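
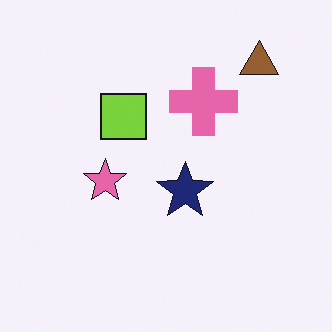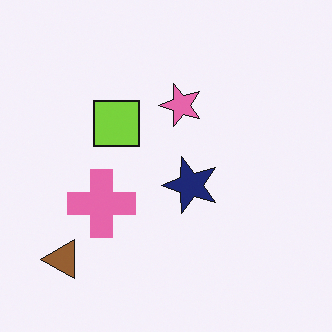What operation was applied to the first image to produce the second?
The second image is the first transposed (reflected across the top-left ↔ bottom-right diagonal).

Shapes have swapped their row and column positions — what was in the top-right is now in the bottom-left — a diagonal reflection.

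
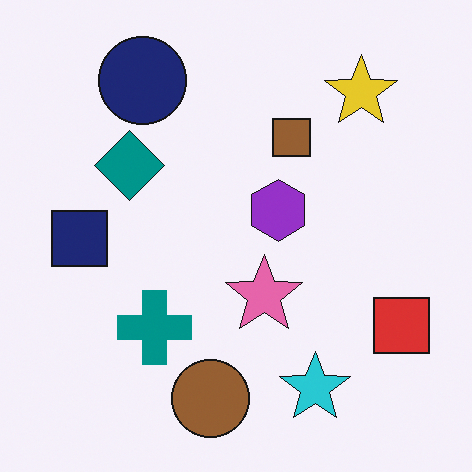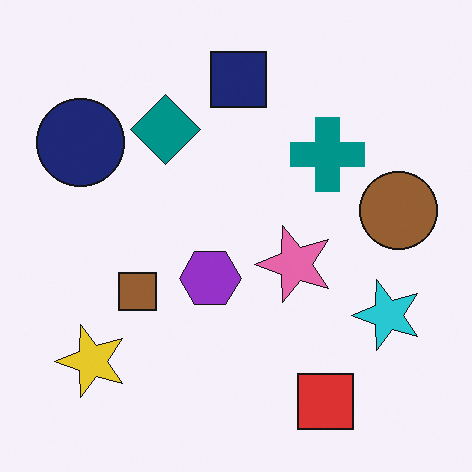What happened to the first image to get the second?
This is the original image transposed (reflected across the top-left ↔ bottom-right diagonal).

Shapes have swapped their row and column positions — what was in the top-right is now in the bottom-left — a diagonal reflection.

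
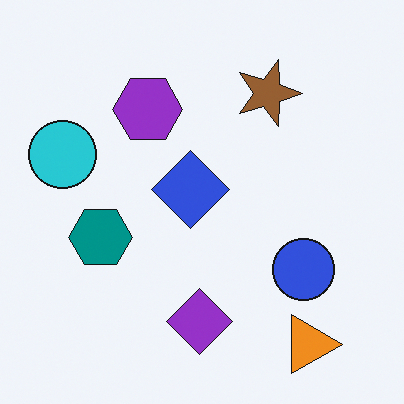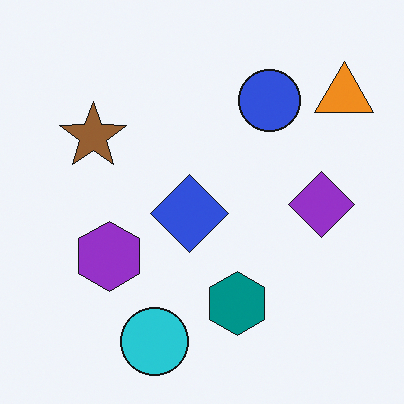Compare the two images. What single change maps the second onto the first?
Rotated 90° clockwise.

The orange triangle sits in the top-right of the second image and the bottom-right of the first — consistent with a whole-image 90° clockwise rotation.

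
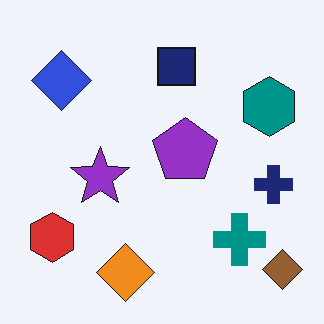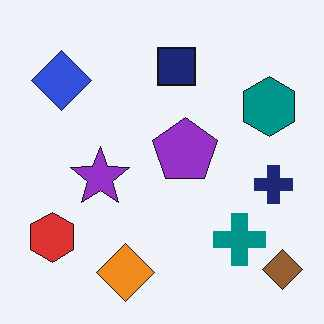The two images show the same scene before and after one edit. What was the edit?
The image was given moderate JPEG compression.

Blocky 8×8 compression artifacts appear around shape edges and the flat background shows ringing — characteristic JPEG degradation.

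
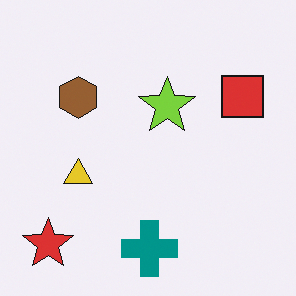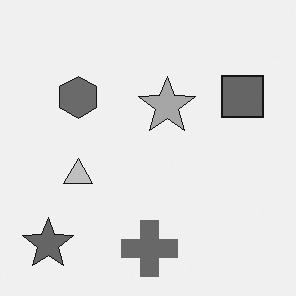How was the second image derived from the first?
The transformation is: converted to grayscale.

All color is removed — every shape is now a shade of grey.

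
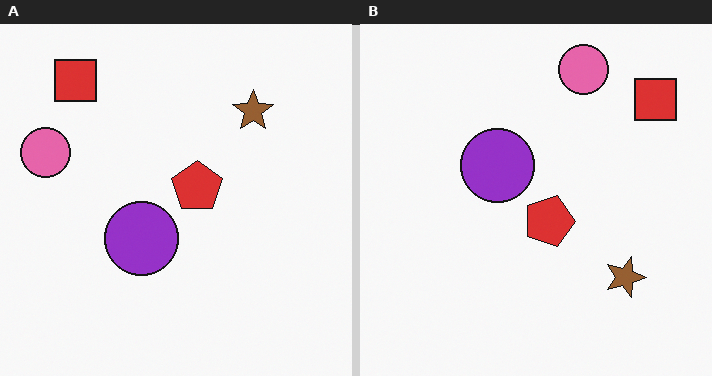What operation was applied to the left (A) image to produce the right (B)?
The image was rotated 90° clockwise.

The red square sits in the top-left of the left (A) image and the top-right of the right (B) — consistent with a whole-image 90° clockwise rotation.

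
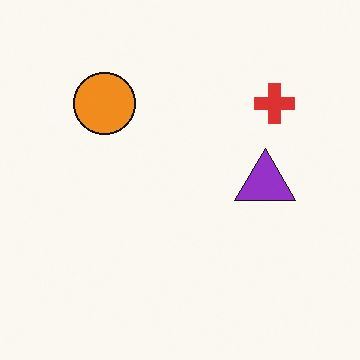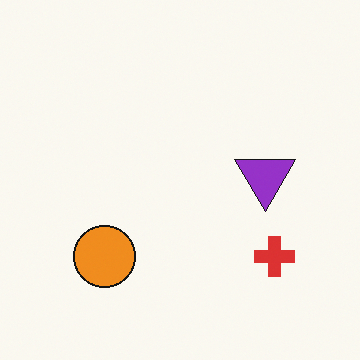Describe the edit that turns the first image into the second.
The second image is the first flipped vertically (top ↔ bottom).

The orange circle is in the top-left of the first image and the bottom-left of the second — shapes on opposite sides of the horizontal midline have swapped in a mirror flip.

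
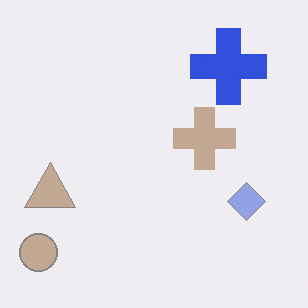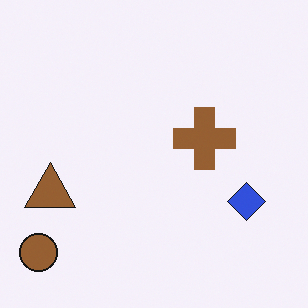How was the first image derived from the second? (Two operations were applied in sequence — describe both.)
Washed out (contrast reduced), then overlaid with an additional blue cross.

Tones are pushed toward mid-grey across the whole image — a global contrast change. A blue cross appears in the first image that is absent from the second.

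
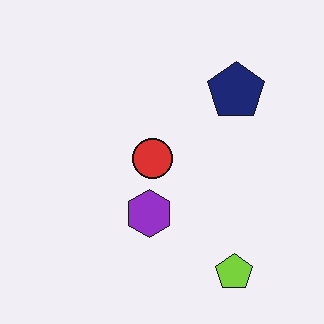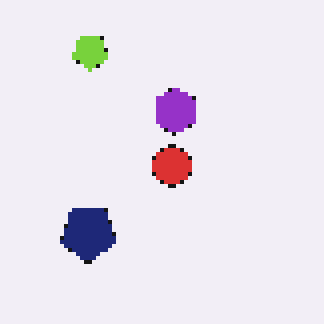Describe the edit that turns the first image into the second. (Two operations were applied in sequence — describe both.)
The transformation is: lightly pixelated (a mild mosaic effect), then rotated 180°.

Shapes are reduced to large square blocks; fine edges and outlines are lost — a downscale-then-upscale (mosaic) effect. The lime pentagon sits in the bottom-right of the first image and the top-left of the second — consistent with a whole-image 180° rotation.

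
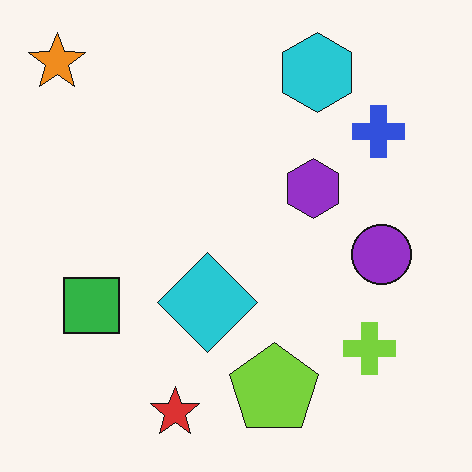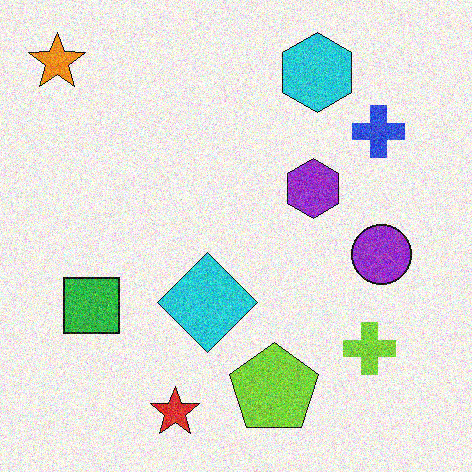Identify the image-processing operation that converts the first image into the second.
Degraded with visible gaussian noise.

Random speckle covers the whole image, including the flat background.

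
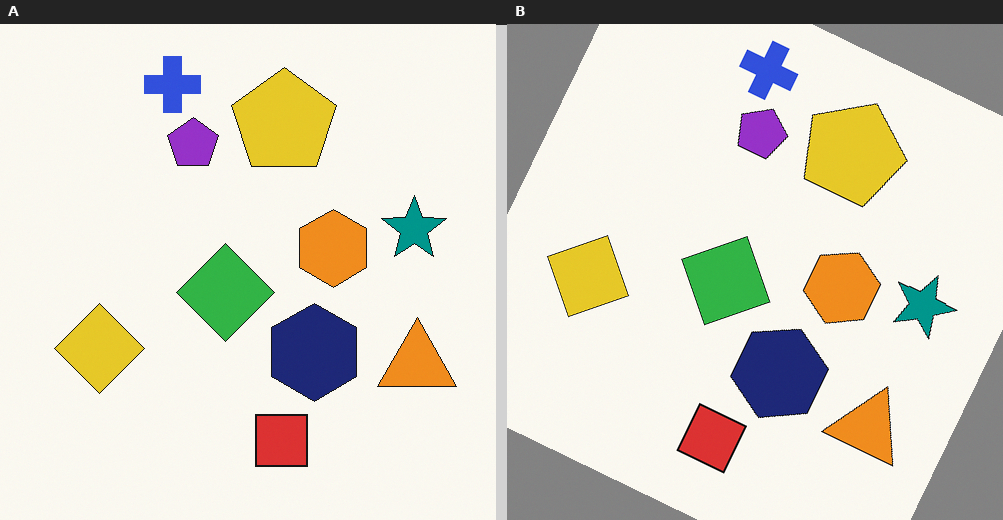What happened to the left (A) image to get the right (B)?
It was rotated clockwise by a clearly visible amount.

Every shape is tilted by the same angle and the image corners show triangular fill wedges — a whole-image rotation by a non-right angle.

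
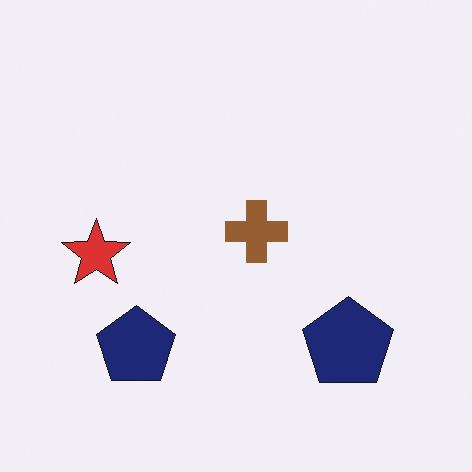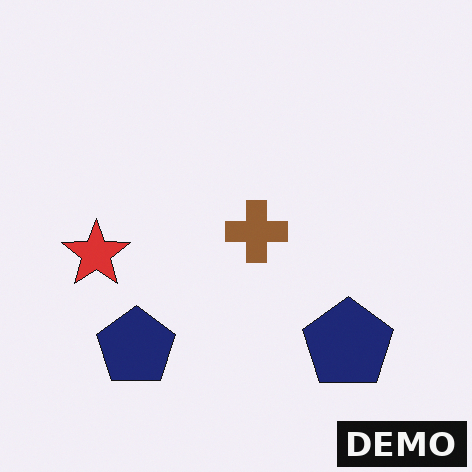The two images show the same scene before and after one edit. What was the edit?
Watermarked with the text "DEMO" in the lower-right corner.

A dark label reading "DEMO" appears in the lower-right corner.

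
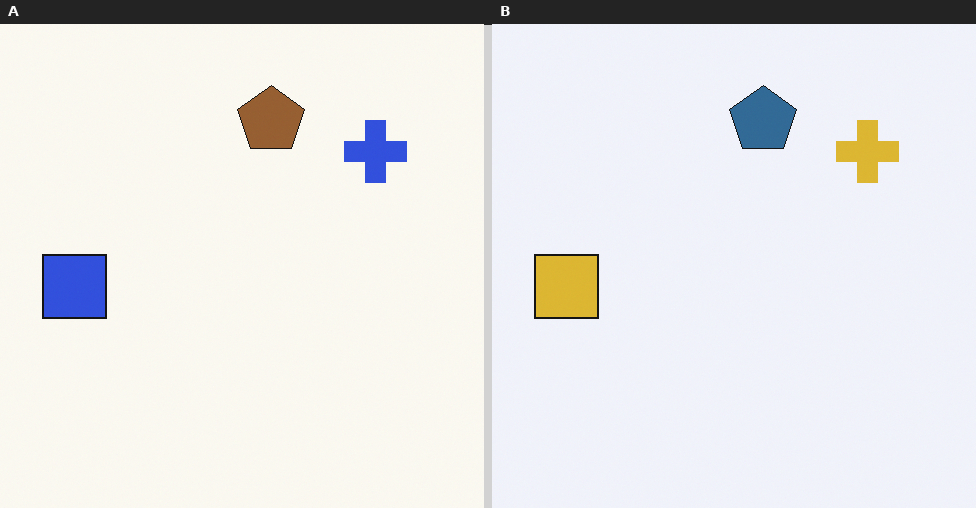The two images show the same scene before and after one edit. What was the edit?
The right (B) image is the left (A) hue-shifted by a large amount.

Every shape's color has rotated by the same amount around the hue wheel — a uniform hue shift.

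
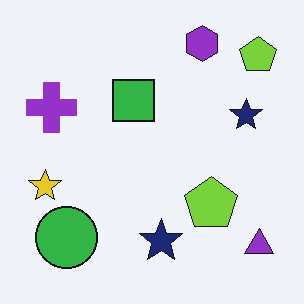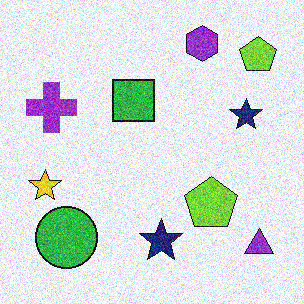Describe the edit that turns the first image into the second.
The transformation is: degraded with strong gaussian noise.

Random speckle covers the whole image, including the flat background.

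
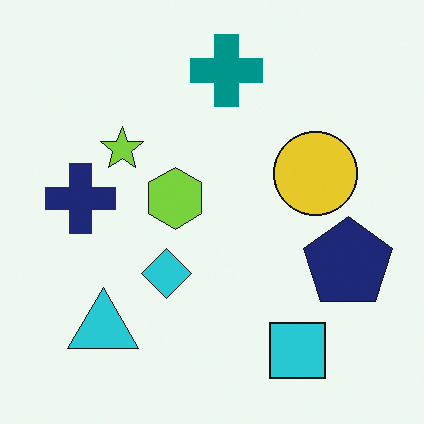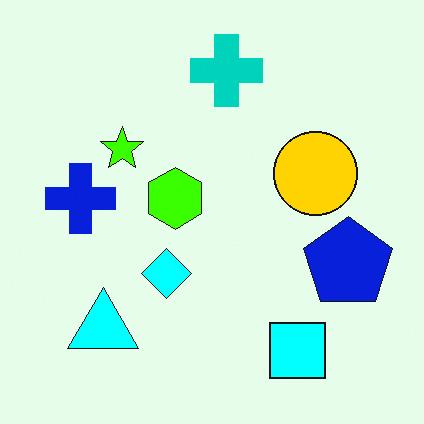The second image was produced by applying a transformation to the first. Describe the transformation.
The second image is the first heavily oversaturated.

All colors are more vivid — a global saturation change.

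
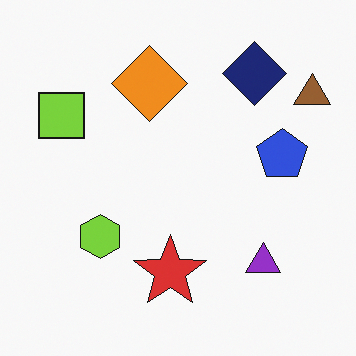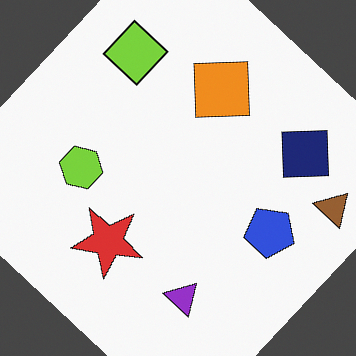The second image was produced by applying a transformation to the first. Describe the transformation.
Rotated clockwise by a large amount — several tens of degrees.

Every shape is tilted by the same angle and the image corners show triangular fill wedges — a whole-image rotation by a non-right angle.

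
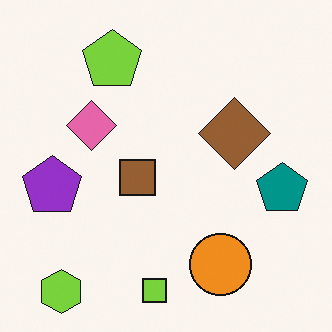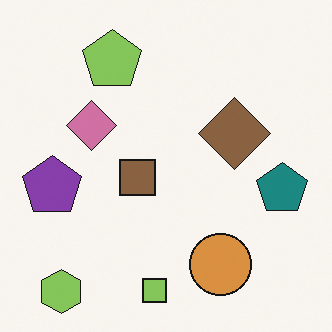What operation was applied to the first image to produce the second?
This is the original image slightly desaturated.

All colors are more muted and greyish — a global saturation change.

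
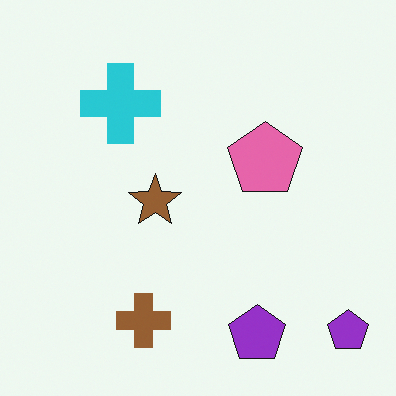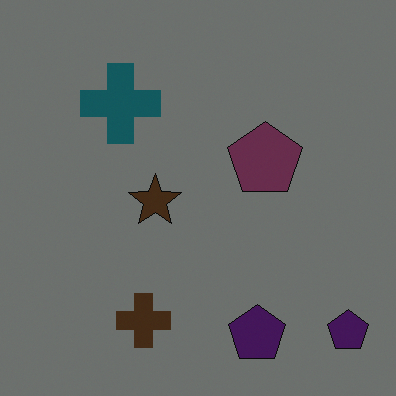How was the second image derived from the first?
The second image is the first substantially darkened.

Every pixel — background and shapes alike — is uniformly darkened.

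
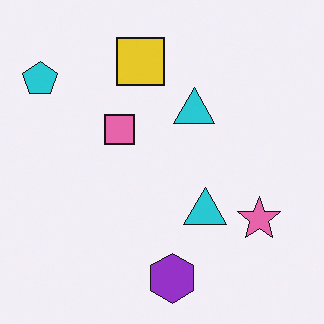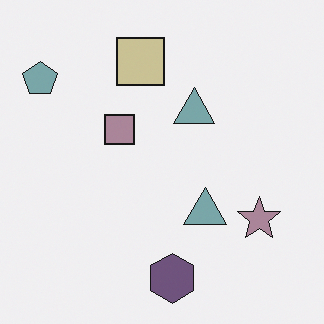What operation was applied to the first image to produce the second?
The transformation is: made much more muted (saturation change).

All colors are more muted and greyish — a global saturation change.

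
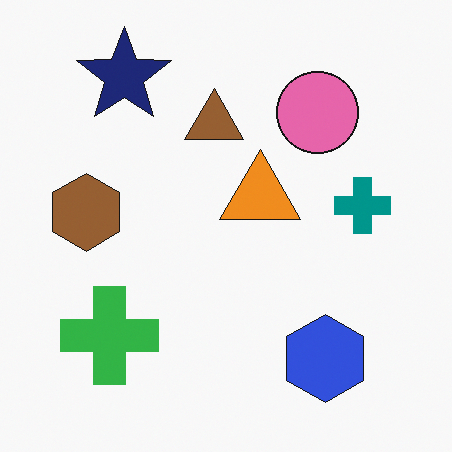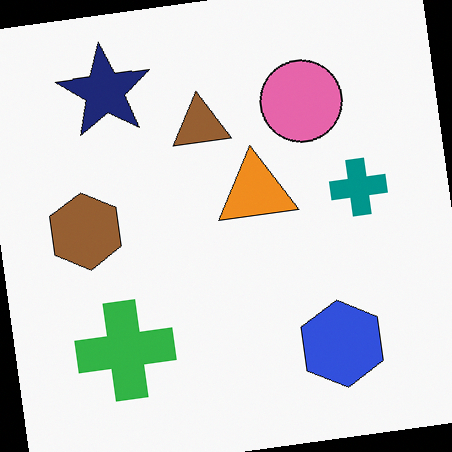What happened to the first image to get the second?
Rotated counter-clockwise by a few degrees.

Every shape is tilted by the same angle and the image corners show triangular fill wedges — a whole-image rotation by a non-right angle.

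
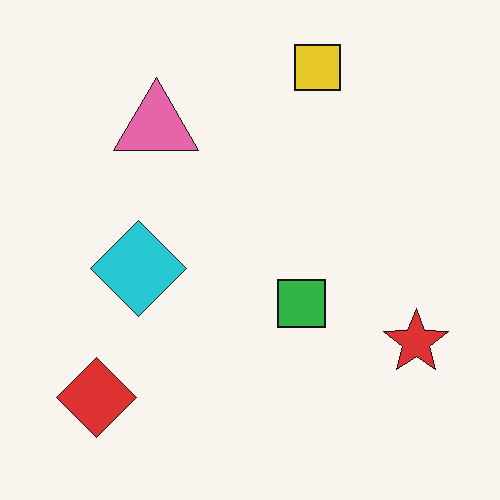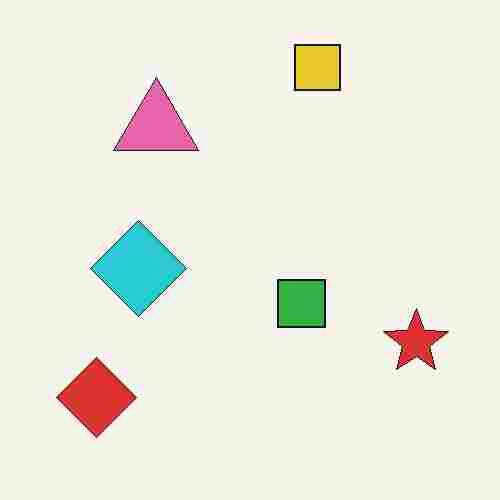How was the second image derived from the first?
The transformation is: degraded with heavy JPEG compression.

Blocky 8×8 compression artifacts appear around shape edges and the flat background shows ringing — characteristic JPEG degradation.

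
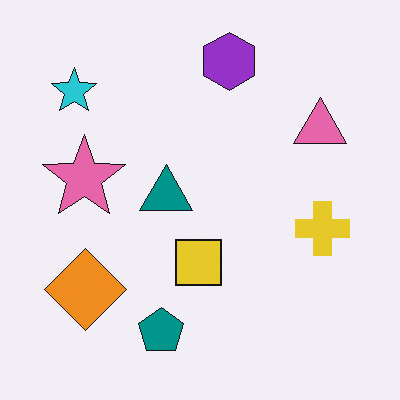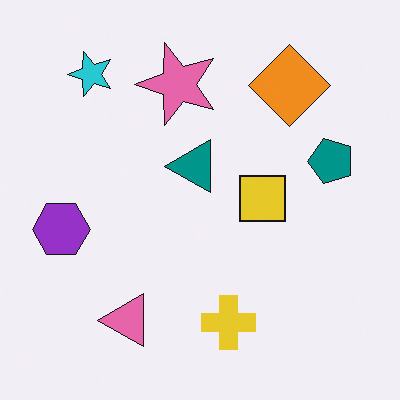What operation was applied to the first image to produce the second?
The transformation is: transposed (reflected across the top-left ↔ bottom-right diagonal).

Shapes have swapped their row and column positions — what was in the top-right is now in the bottom-left — a diagonal reflection.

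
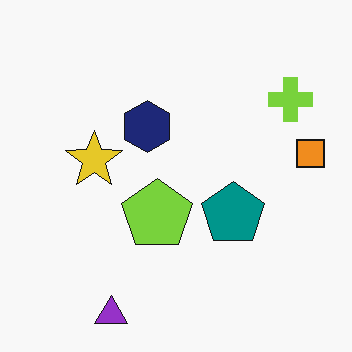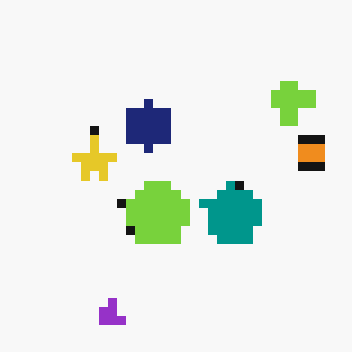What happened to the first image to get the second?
Heavily pixelated into large blocks.

Shapes are reduced to large square blocks; fine edges and outlines are lost — a downscale-then-upscale (mosaic) effect.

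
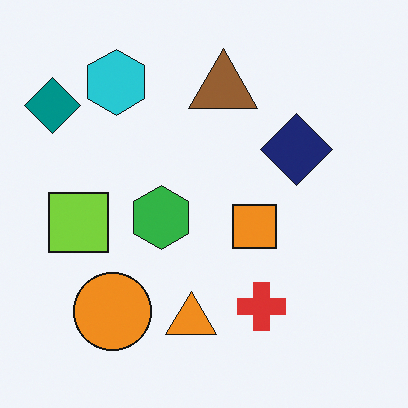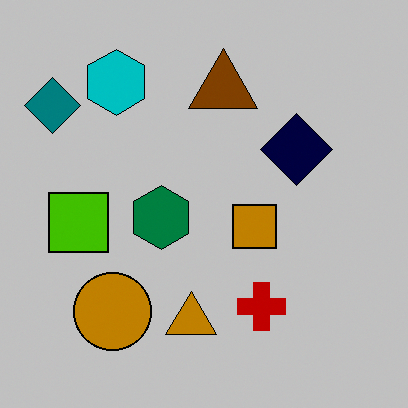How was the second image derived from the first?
The image was aggressively posterized.

Each flat color has snapped to a coarser quantized level — most visibly, the near-white background has dropped to a flat grey.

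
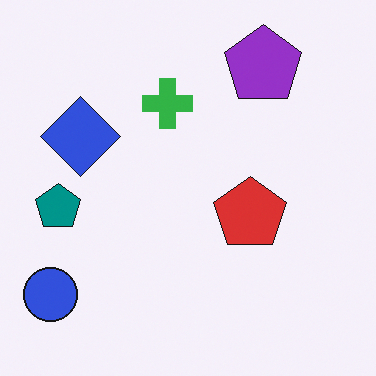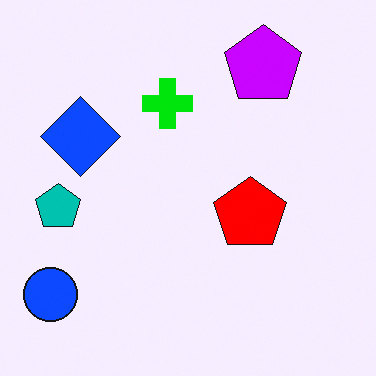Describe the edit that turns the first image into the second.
The image was heavily oversaturated.

All colors are more vivid — a global saturation change.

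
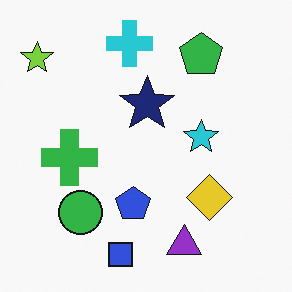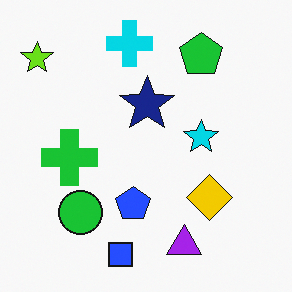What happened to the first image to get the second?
The image was slightly oversaturated.

All colors are more vivid — a global saturation change.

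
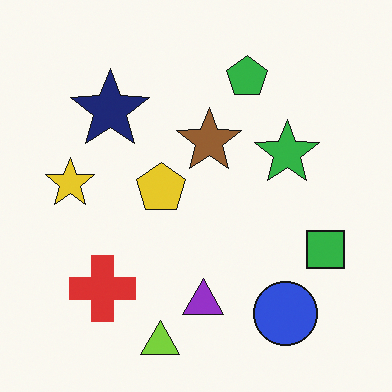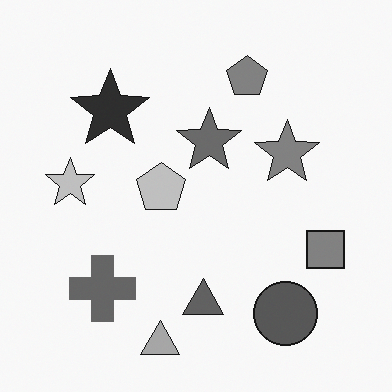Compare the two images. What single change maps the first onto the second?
The image was converted to grayscale.

All color is removed — every shape is now a shade of grey.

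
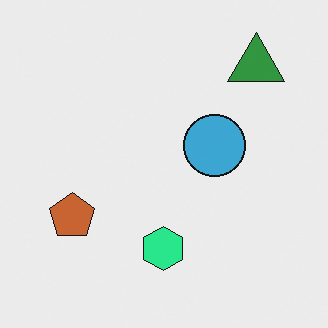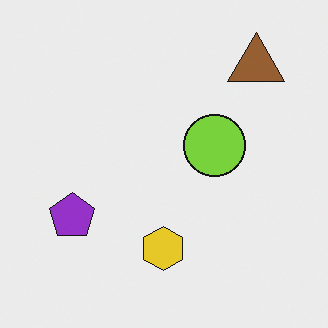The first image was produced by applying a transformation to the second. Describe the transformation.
The first image is the second hue-shifted by a moderate amount.

Every shape's color has rotated by the same amount around the hue wheel — a uniform hue shift.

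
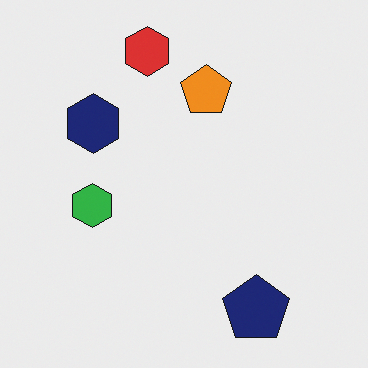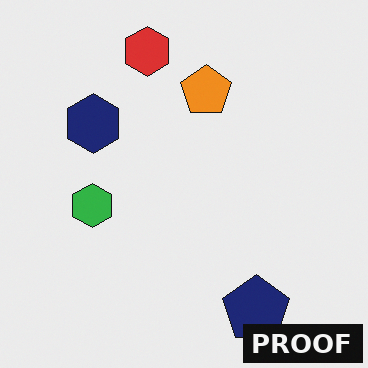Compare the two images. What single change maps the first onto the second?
The transformation is: watermarked with the text "PROOF" in the lower-right corner.

A dark label reading "PROOF" appears in the lower-right corner.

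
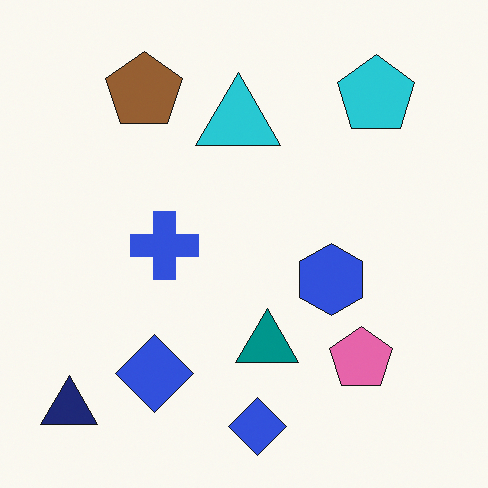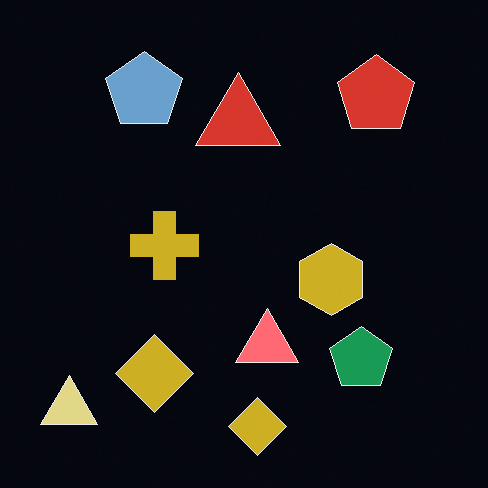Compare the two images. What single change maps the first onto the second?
Color-inverted (negative).

The light background has become dark and every shape's color is its complement — a photographic negative.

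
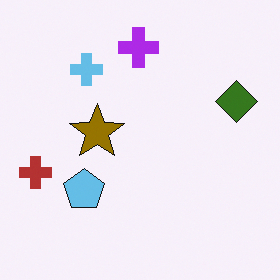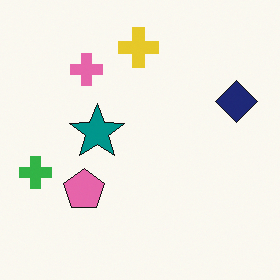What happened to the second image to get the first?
The first image is the second hue-shifted by a large amount.

Every shape's color has rotated by the same amount around the hue wheel — a uniform hue shift.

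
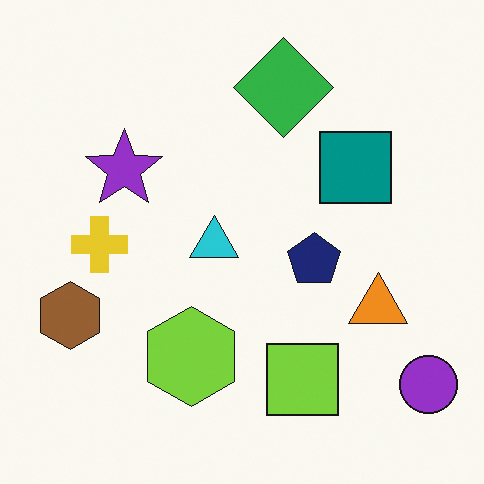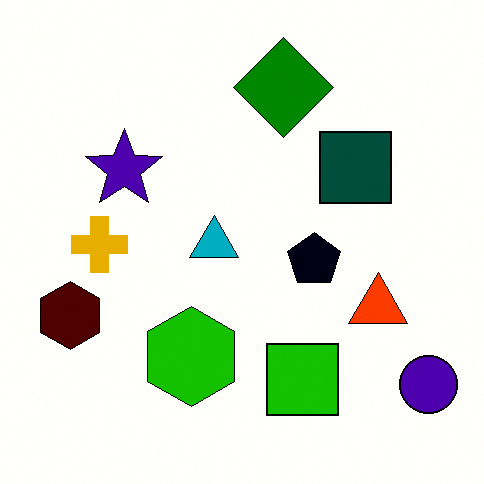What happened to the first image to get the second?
The second image is the first boosted in contrast.

Tones are pushed away from mid-grey across the whole image — a global contrast change.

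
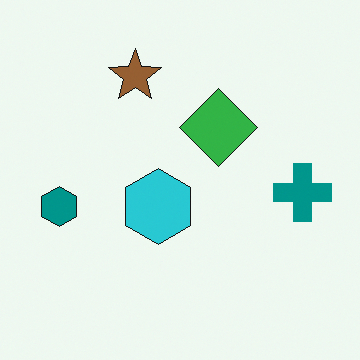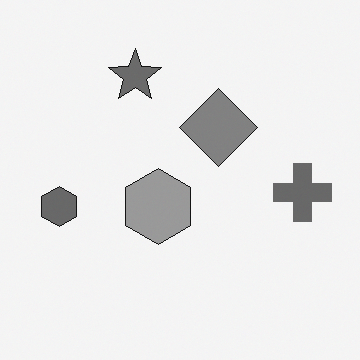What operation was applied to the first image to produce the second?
It was converted to grayscale.

All color is removed — every shape is now a shade of grey.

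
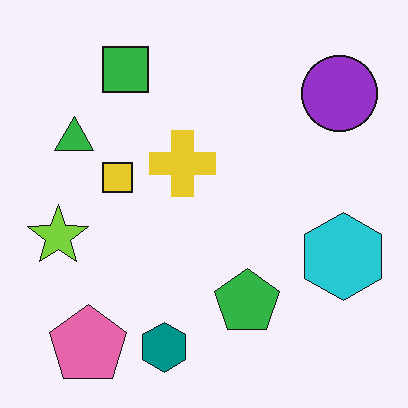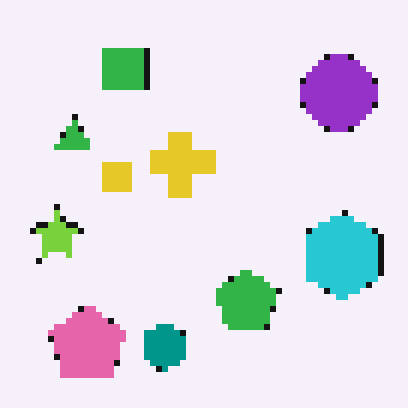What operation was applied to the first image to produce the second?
The transformation is: pixelated into visible square blocks.

Shapes are reduced to large square blocks; fine edges and outlines are lost — a downscale-then-upscale (mosaic) effect.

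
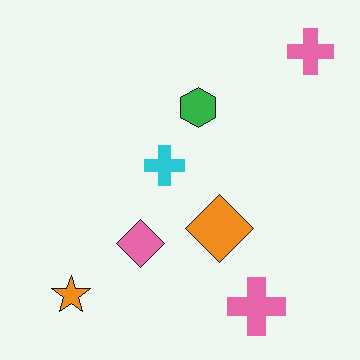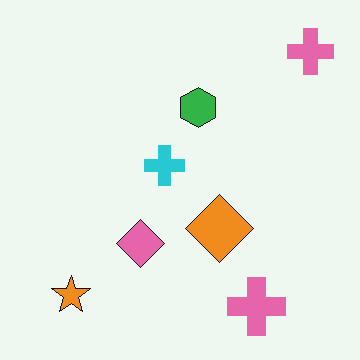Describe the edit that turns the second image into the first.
This is the original image given moderate JPEG compression.

Blocky 8×8 compression artifacts appear around shape edges and the flat background shows ringing — characteristic JPEG degradation.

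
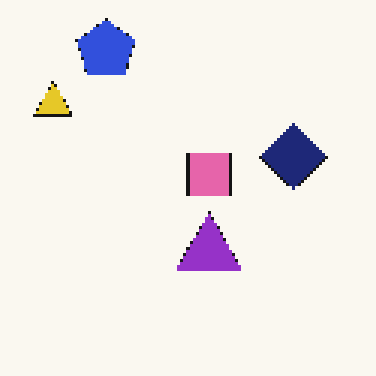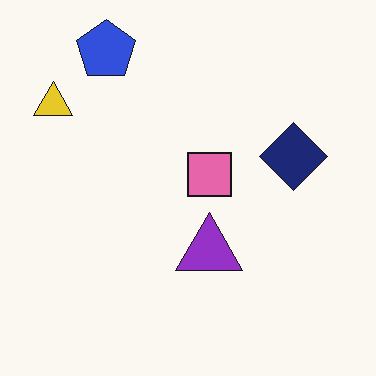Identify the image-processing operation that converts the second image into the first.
The transformation is: lightly pixelated (a mild mosaic effect).

Shapes are reduced to large square blocks; fine edges and outlines are lost — a downscale-then-upscale (mosaic) effect.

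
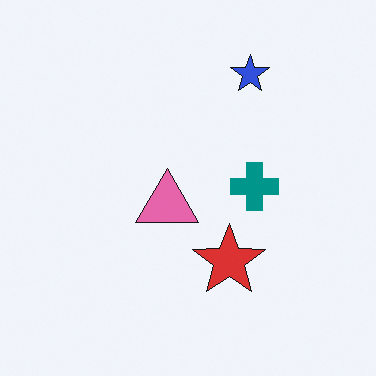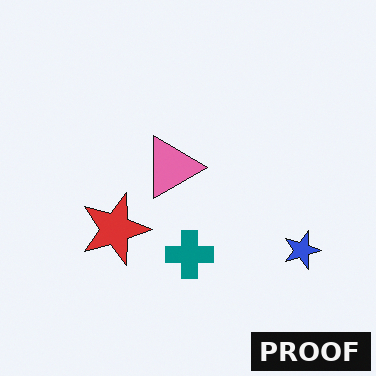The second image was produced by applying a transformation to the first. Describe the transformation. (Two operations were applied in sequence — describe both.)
It was rotated 90° clockwise, then watermarked with the text "PROOF" in the lower-right corner.

The blue star sits in the top of the first image and the right of the second — consistent with a whole-image 90° clockwise rotation. A dark label reading "PROOF" appears in the lower-right corner.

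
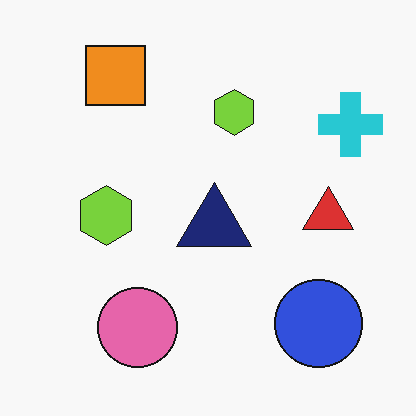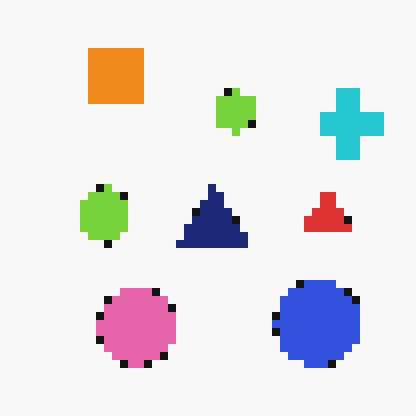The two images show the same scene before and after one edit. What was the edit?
This is the original image pixelated into visible square blocks.

Shapes are reduced to large square blocks; fine edges and outlines are lost — a downscale-then-upscale (mosaic) effect.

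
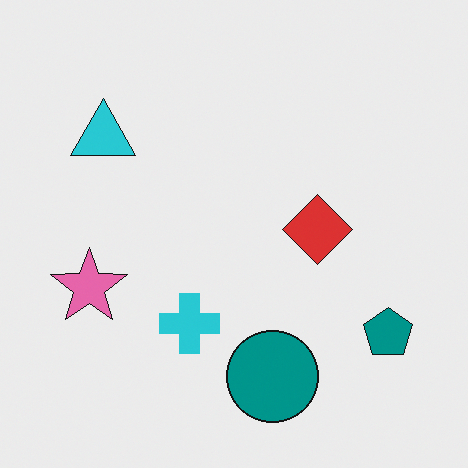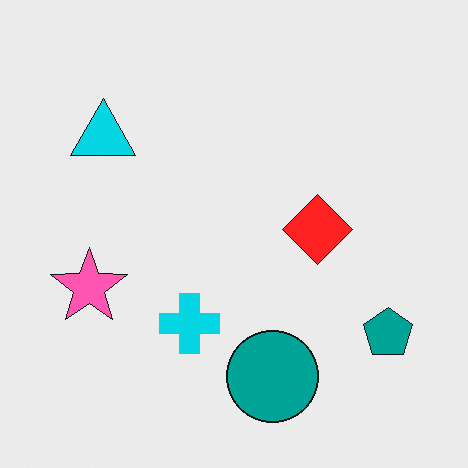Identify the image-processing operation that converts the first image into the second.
Slightly oversaturated.

All colors are more vivid — a global saturation change.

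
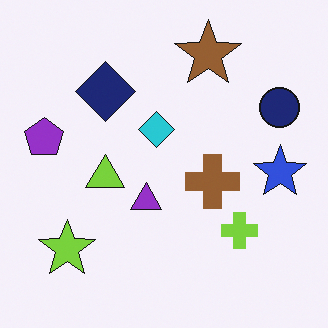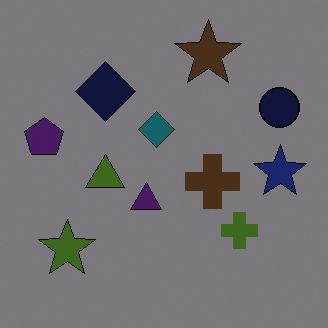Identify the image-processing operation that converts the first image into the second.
This is the original image noticeably darkened.

Every pixel — background and shapes alike — is uniformly darkened.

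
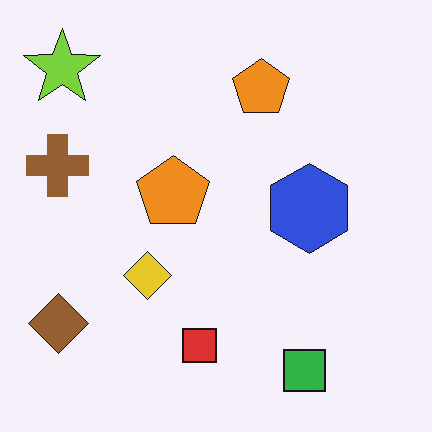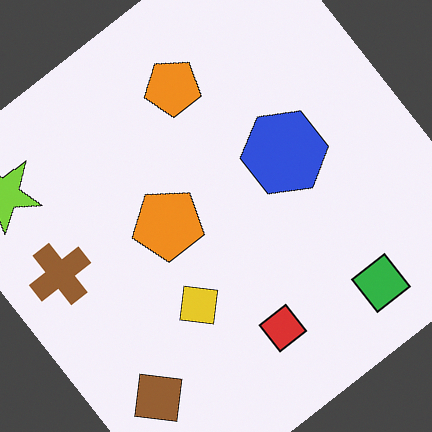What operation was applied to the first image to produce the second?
The image was rotated counter-clockwise by a large amount — several tens of degrees.

Every shape is tilted by the same angle and the image corners show triangular fill wedges — a whole-image rotation by a non-right angle.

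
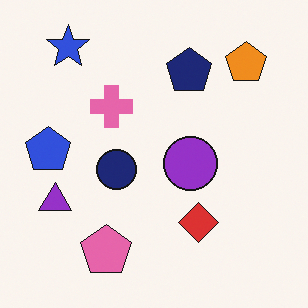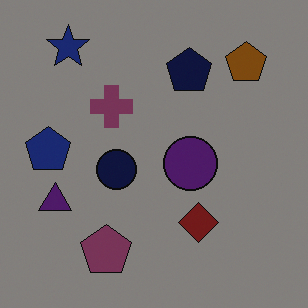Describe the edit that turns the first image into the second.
The transformation is: darkened a lot.

Every pixel — background and shapes alike — is uniformly darkened.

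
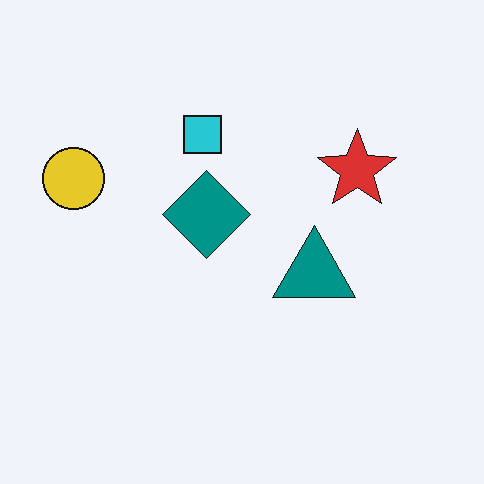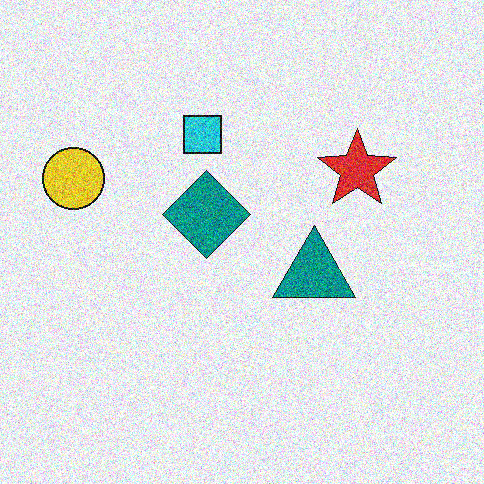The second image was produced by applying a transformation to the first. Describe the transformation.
It was degraded with strong gaussian noise.

Random speckle covers the whole image, including the flat background.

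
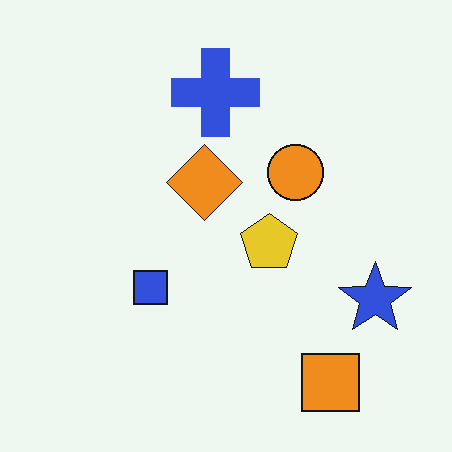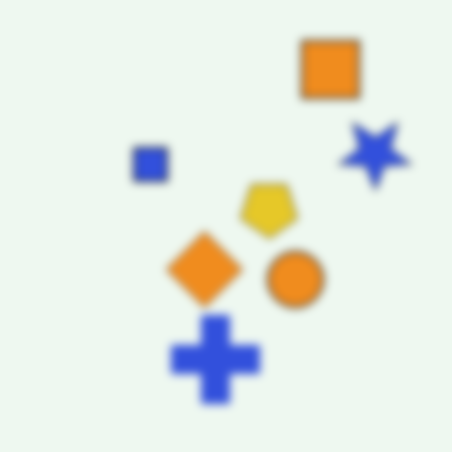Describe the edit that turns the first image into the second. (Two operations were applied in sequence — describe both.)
The image was moderately blurred, then flipped vertically (top ↔ bottom).

Shape edges and outlines are uniformly softened across the whole image. The orange square is in the bottom-right of the first image and the top-right of the second — shapes on opposite sides of the horizontal midline have swapped in a mirror flip.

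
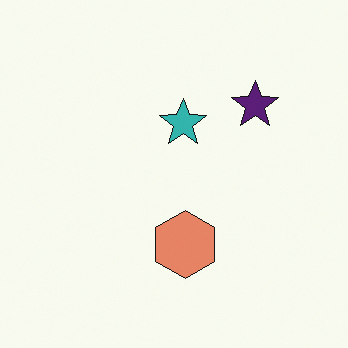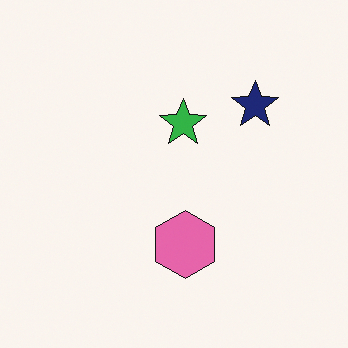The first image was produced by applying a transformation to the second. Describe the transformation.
The first image is the second hue-shifted by a small amount.

Every shape's color has rotated by the same amount around the hue wheel — a uniform hue shift.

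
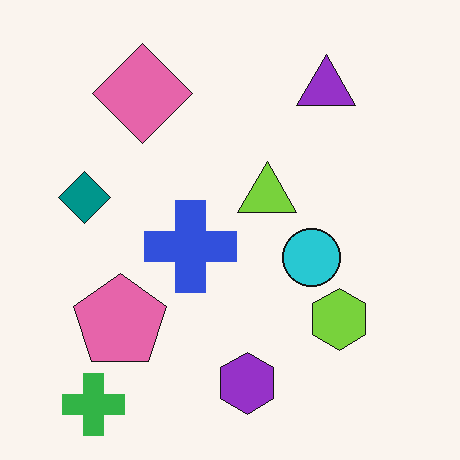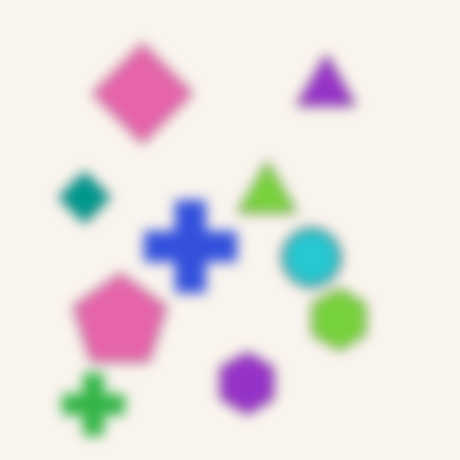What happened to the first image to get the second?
The image was strongly gaussian-blurred.

Shape edges and outlines are uniformly softened across the whole image.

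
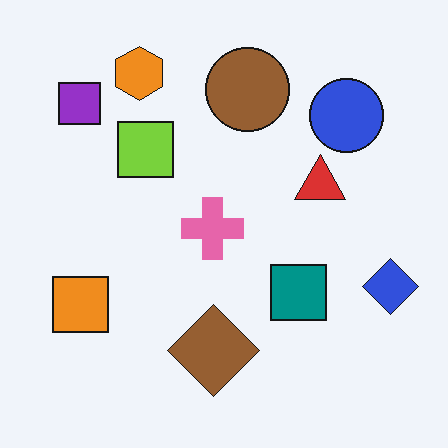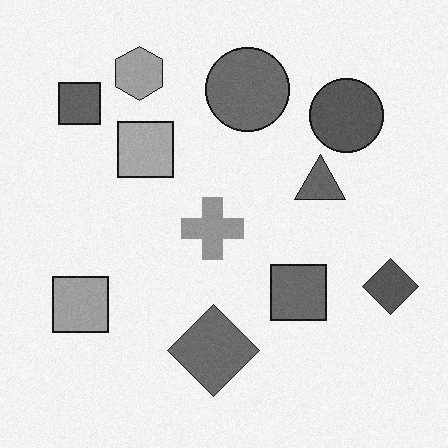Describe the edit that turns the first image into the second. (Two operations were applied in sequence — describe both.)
Degraded with a light layer of grain, then converted to grayscale.

Random speckle covers the whole image, including the flat background. All color is removed — every shape is now a shade of grey.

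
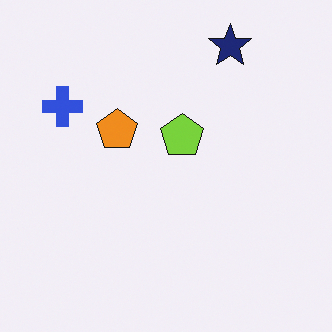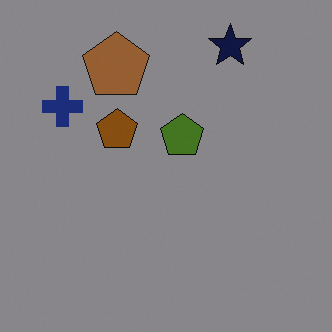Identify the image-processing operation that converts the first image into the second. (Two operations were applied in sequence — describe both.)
It was noticeably darkened, then overlaid with an additional brown pentagon.

Every pixel — background and shapes alike — is uniformly darkened. A brown pentagon appears in the second image that is absent from the first.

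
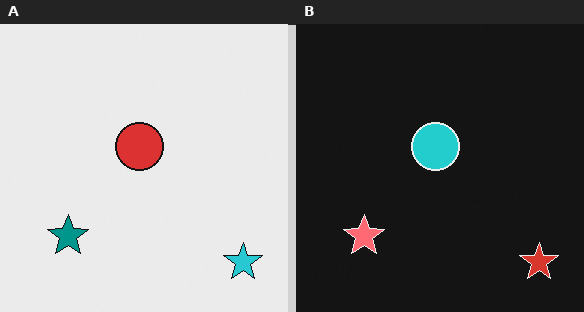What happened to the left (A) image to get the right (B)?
It was color-inverted (negative).

The light background has become dark and every shape's color is its complement — a photographic negative.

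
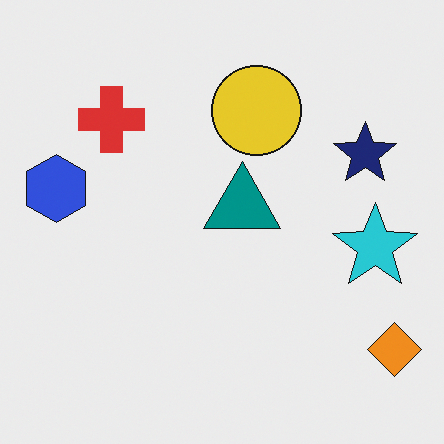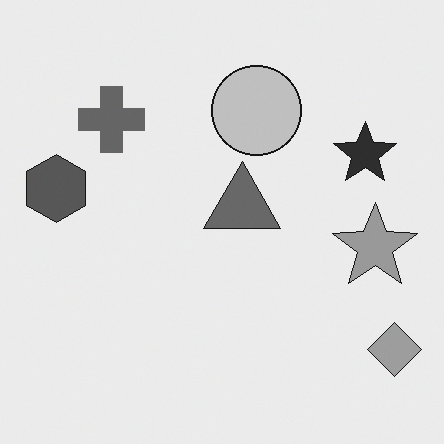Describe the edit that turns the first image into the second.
The second image is the first converted to grayscale.

All color is removed — every shape is now a shade of grey.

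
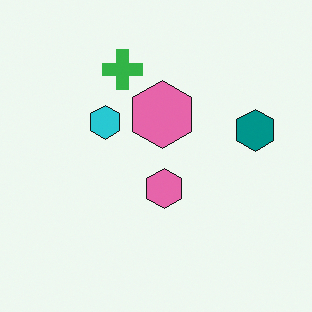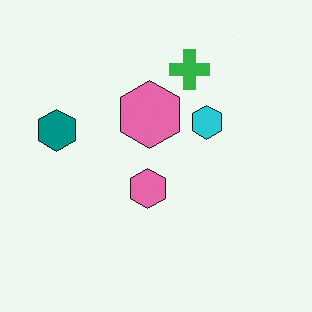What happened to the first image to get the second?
This is the original image flipped horizontally (left ↔ right).

The teal hexagon is in the right of the first image and the left of the second — shapes on opposite sides of the vertical midline have swapped in a mirror flip.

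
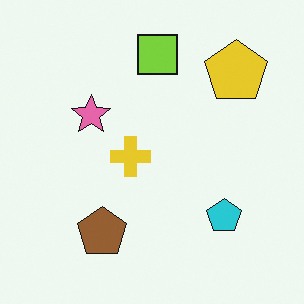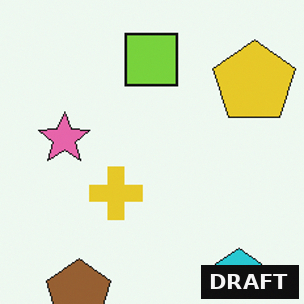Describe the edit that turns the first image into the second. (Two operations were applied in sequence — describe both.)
Cropped slightly and scaled back up, then watermarked with the text "DRAFT" in the lower-right corner.

The visible shapes are larger and the field of view is narrower; shapes near the original edges may be partly or wholly outside the frame — a crop-and-rescale. A dark label reading "DRAFT" appears in the lower-right corner.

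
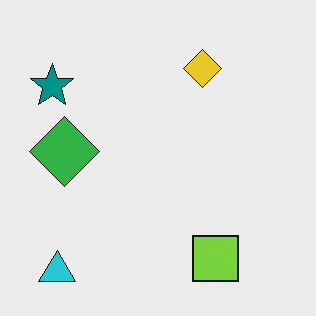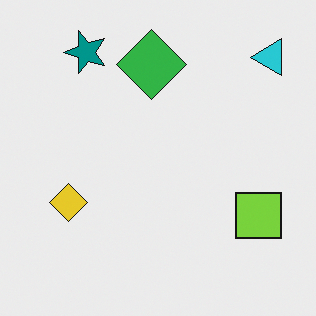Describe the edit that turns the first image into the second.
The image was transposed (reflected across the top-left ↔ bottom-right diagonal).

Shapes have swapped their row and column positions — what was in the top-right is now in the bottom-left — a diagonal reflection.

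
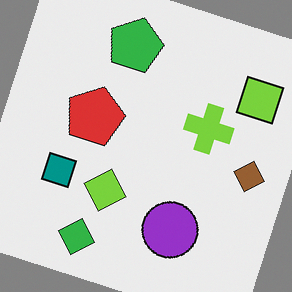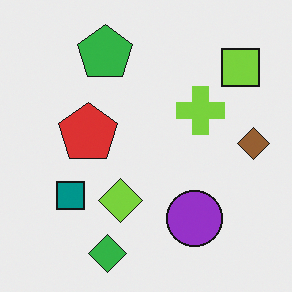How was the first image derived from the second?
It was rotated clockwise by a moderate amount.

Every shape is tilted by the same angle and the image corners show triangular fill wedges — a whole-image rotation by a non-right angle.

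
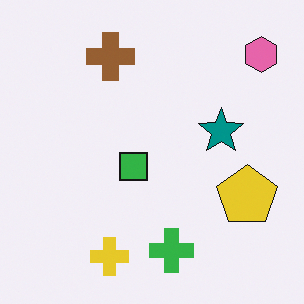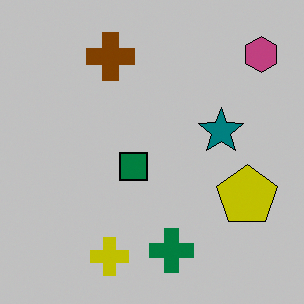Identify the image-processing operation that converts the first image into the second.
The second image is the first heavily posterized to just a handful of flat colors.

Each flat color has snapped to a coarser quantized level — most visibly, the near-white background has dropped to a flat grey.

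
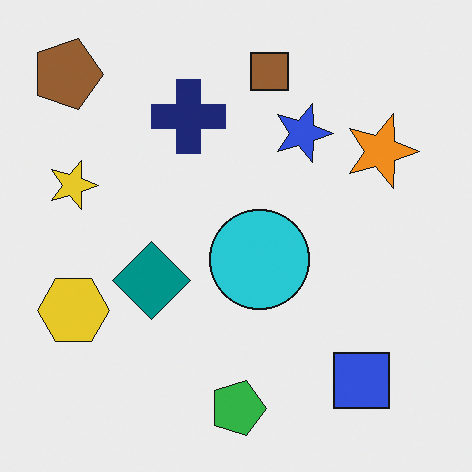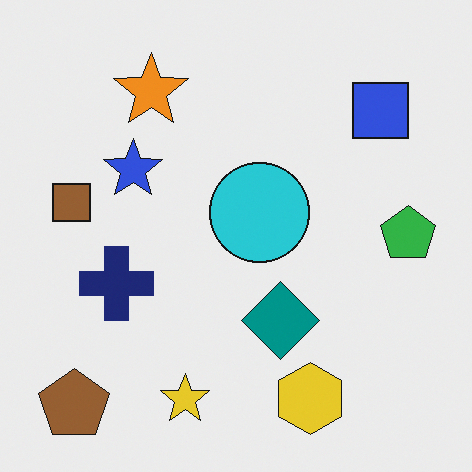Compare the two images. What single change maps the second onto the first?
The first image is the second rotated 90° clockwise.

The brown pentagon sits in the bottom-left of the second image and the top-left of the first — consistent with a whole-image 90° clockwise rotation.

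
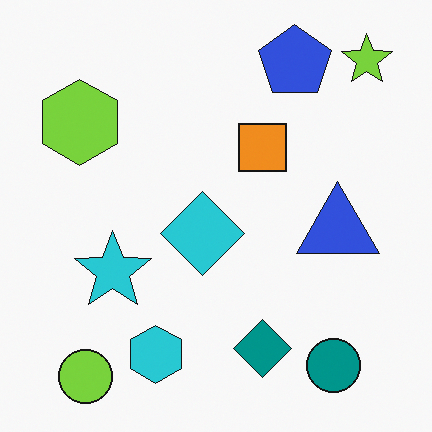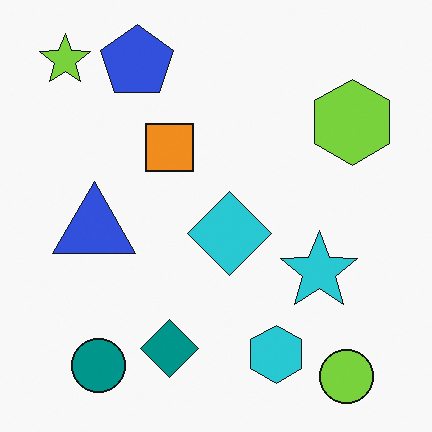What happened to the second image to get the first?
This is the original image flipped horizontally (left ↔ right).

The lime star is in the top-left of the second image and the top-right of the first — shapes on opposite sides of the vertical midline have swapped in a mirror flip.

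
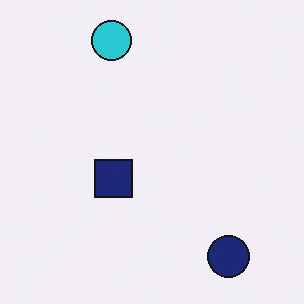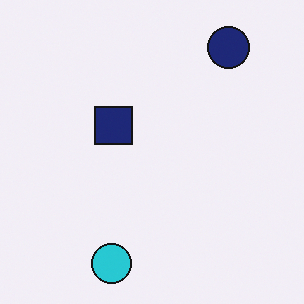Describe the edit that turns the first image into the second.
It was flipped vertically (top ↔ bottom).

The cyan circle is in the top of the first image and the bottom of the second — shapes on opposite sides of the horizontal midline have swapped in a mirror flip.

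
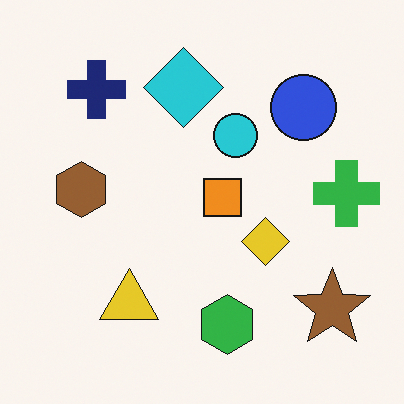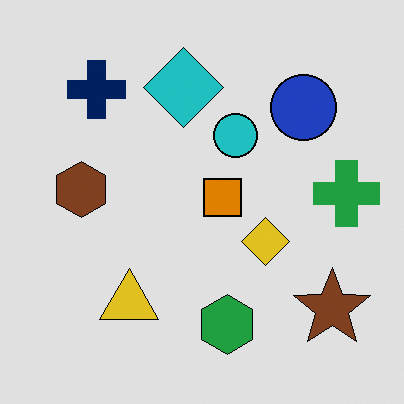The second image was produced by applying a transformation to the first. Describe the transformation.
The second image is the first posterized to a reduced palette.

Each flat color has snapped to a coarser quantized level — most visibly, the near-white background has dropped to a flat grey.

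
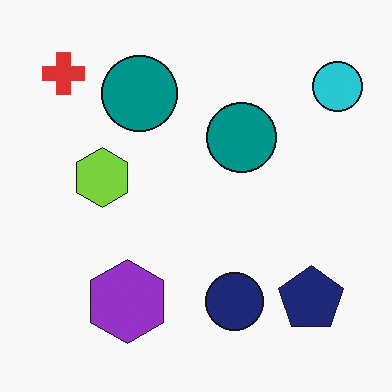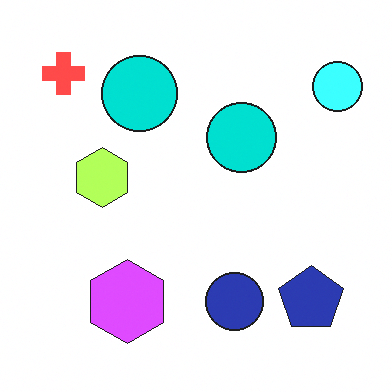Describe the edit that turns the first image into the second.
Noticeably brightened.

Every pixel — background and shapes alike — is uniformly brightened.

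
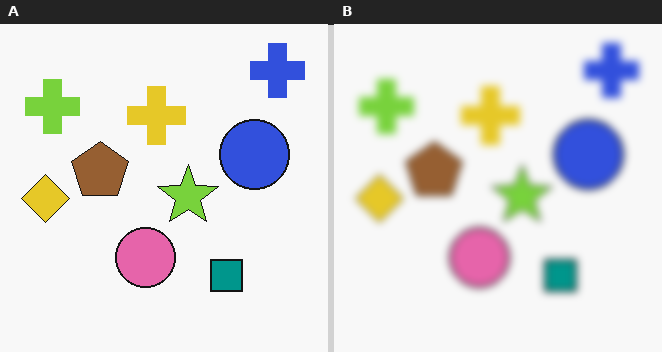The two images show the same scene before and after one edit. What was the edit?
The image was noticeably gaussian-blurred.

Shape edges and outlines are uniformly softened across the whole image.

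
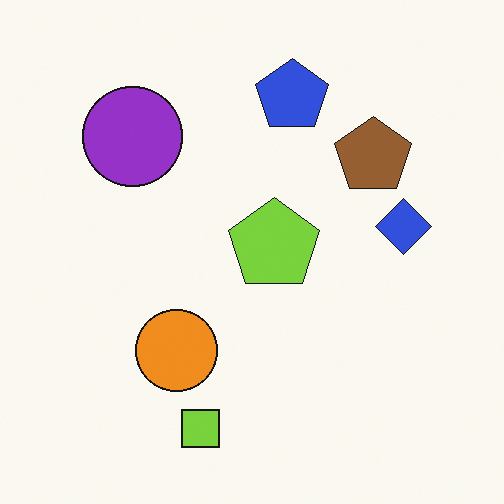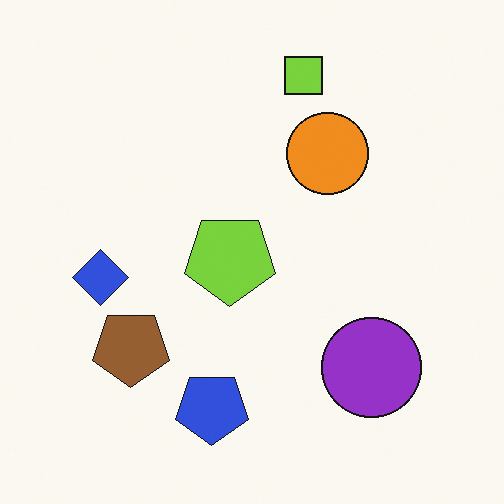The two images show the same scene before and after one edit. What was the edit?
It was rotated 180°.

The lime square sits in the bottom of the first image and the top of the second — consistent with a whole-image 180° rotation.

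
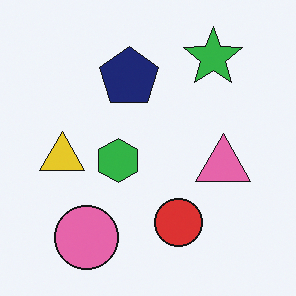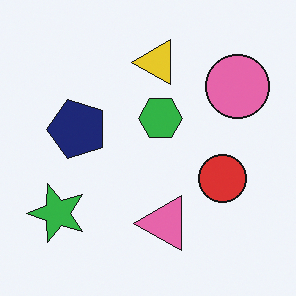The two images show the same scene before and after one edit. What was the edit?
It was transposed (reflected across the top-left ↔ bottom-right diagonal).

Shapes have swapped their row and column positions — what was in the top-right is now in the bottom-left — a diagonal reflection.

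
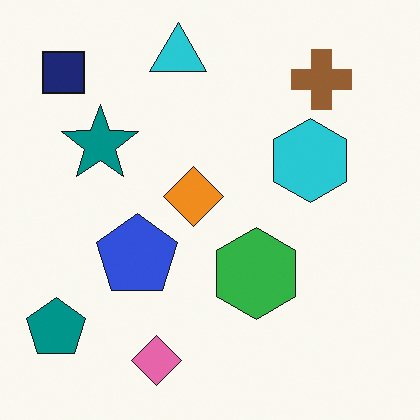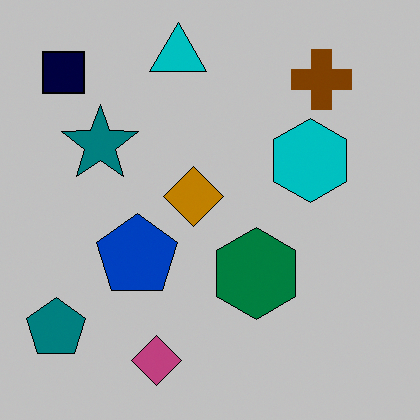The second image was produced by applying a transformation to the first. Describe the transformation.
Aggressively posterized.

Each flat color has snapped to a coarser quantized level — most visibly, the near-white background has dropped to a flat grey.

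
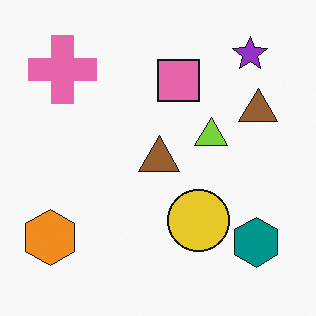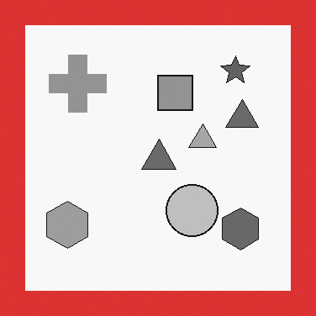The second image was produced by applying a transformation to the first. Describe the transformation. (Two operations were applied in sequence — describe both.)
It was converted to grayscale, then framed with a red border.

All color is removed — every shape is now a shade of grey. A solid red frame runs around the edge of the second image, with the content slightly shrunk inside it.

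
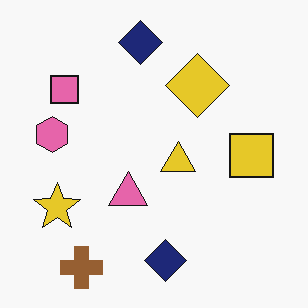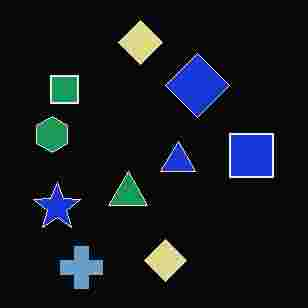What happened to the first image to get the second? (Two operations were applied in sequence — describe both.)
Color-inverted (negative), then degraded with heavy JPEG compression.

The light background has become dark and every shape's color is its complement — a photographic negative. Blocky 8×8 compression artifacts appear around shape edges and the flat background shows ringing — characteristic JPEG degradation.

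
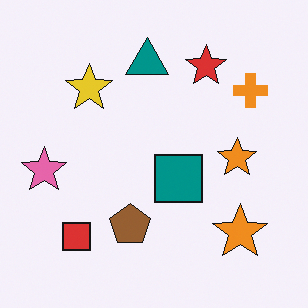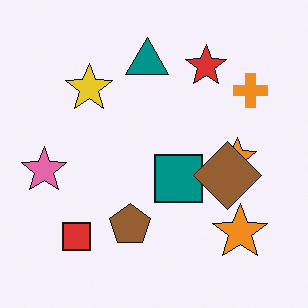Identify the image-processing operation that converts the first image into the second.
The transformation is: overlaid with an additional brown diamond.

A brown diamond appears in the second image that is absent from the first.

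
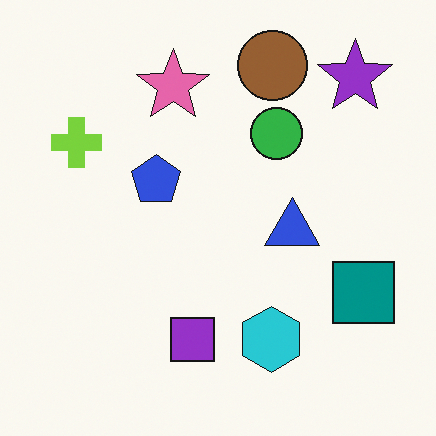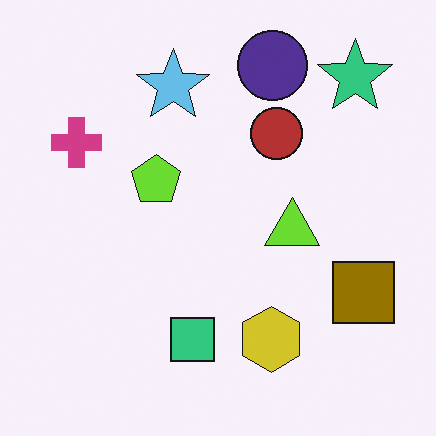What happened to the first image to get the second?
The image was hue-shifted by a large amount.

Every shape's color has rotated by the same amount around the hue wheel — a uniform hue shift.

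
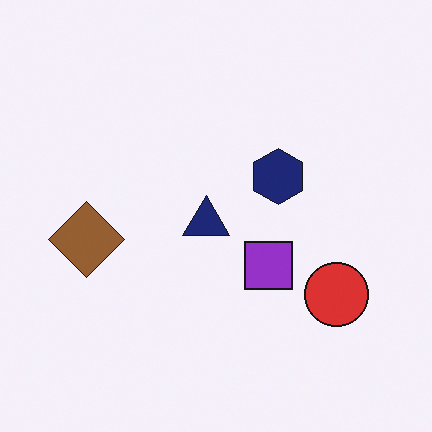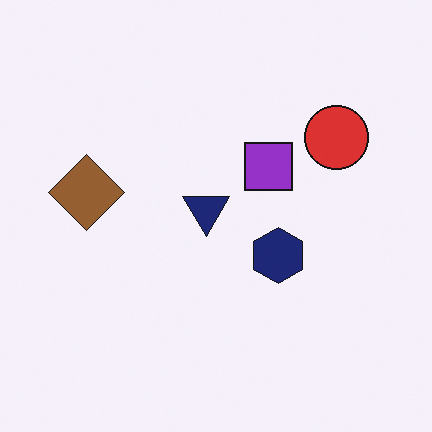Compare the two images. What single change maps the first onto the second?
The second image is the first flipped vertically (top ↔ bottom).

The red circle is in the bottom-right of the first image and the top-right of the second — shapes on opposite sides of the horizontal midline have swapped in a mirror flip.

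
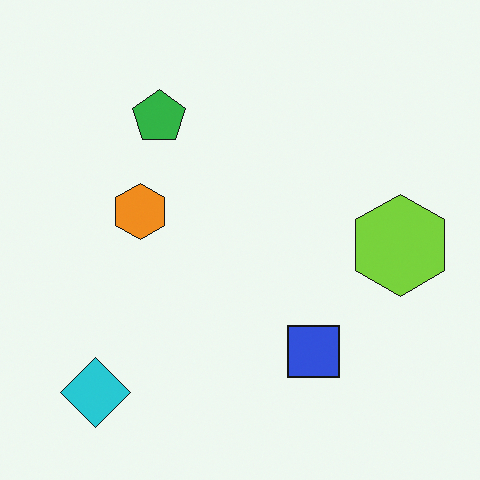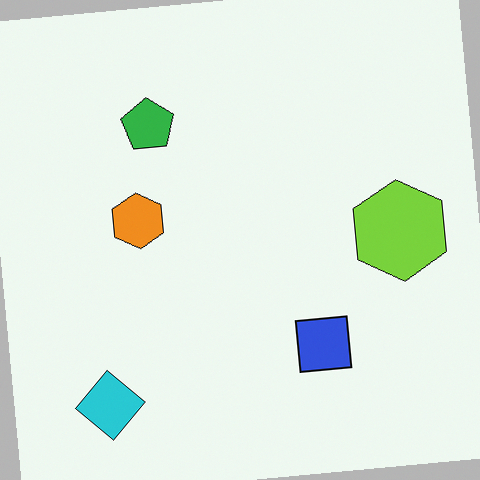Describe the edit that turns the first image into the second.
This is the original image rotated counter-clockwise by a small amount.

Every shape is tilted by the same angle and the image corners show triangular fill wedges — a whole-image rotation by a non-right angle.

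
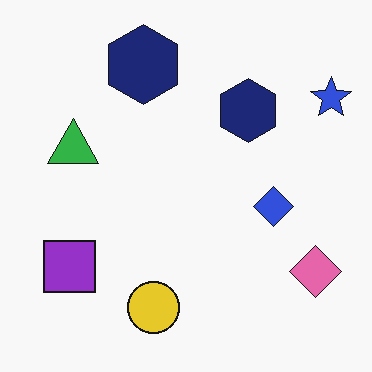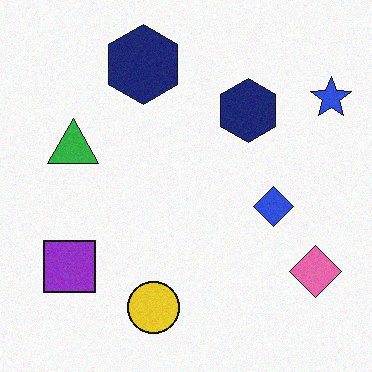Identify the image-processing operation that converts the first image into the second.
This is the original image degraded with light additive noise.

Random speckle covers the whole image, including the flat background.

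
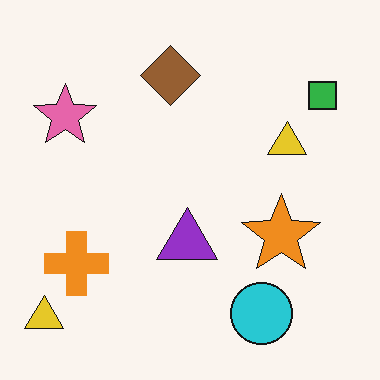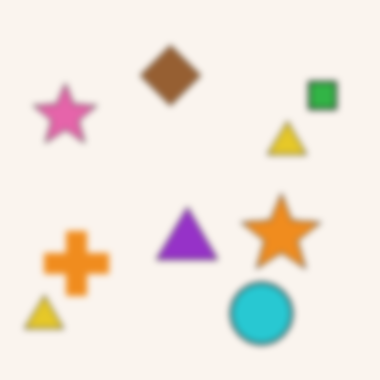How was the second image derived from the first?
The transformation is: moderately blurred.

Shape edges and outlines are uniformly softened across the whole image.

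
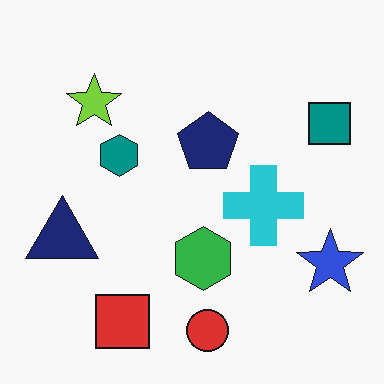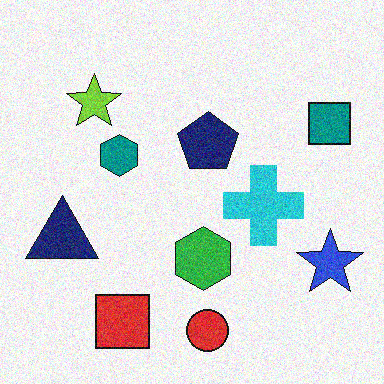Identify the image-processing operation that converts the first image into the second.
The image was degraded with visible gaussian noise.

Random speckle covers the whole image, including the flat background.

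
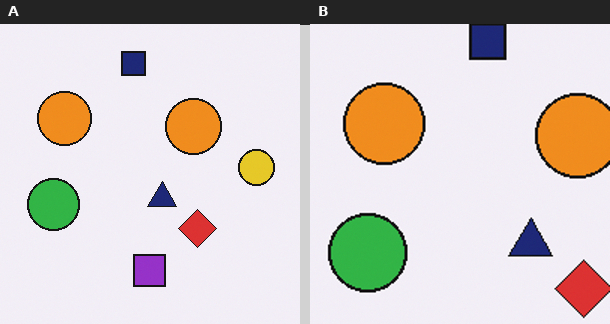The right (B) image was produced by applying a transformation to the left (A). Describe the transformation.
This is the original image cropped to a modestly smaller region and rescaled.

The visible shapes are larger and the field of view is narrower; shapes near the original edges may be partly or wholly outside the frame — a crop-and-rescale.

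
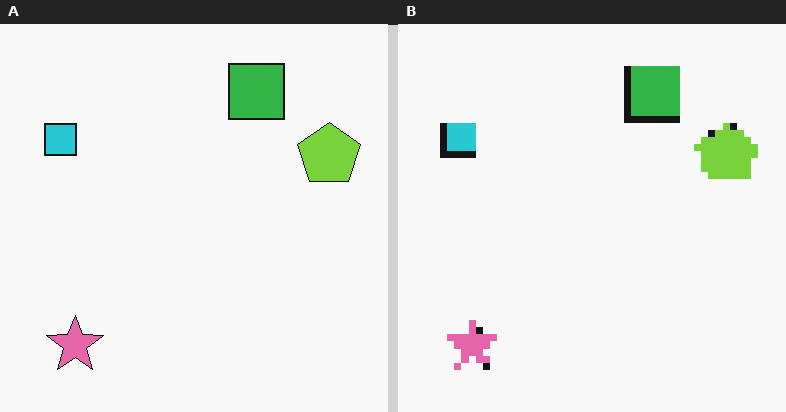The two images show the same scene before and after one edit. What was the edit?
The transformation is: moderately pixelated.

Shapes are reduced to large square blocks; fine edges and outlines are lost — a downscale-then-upscale (mosaic) effect.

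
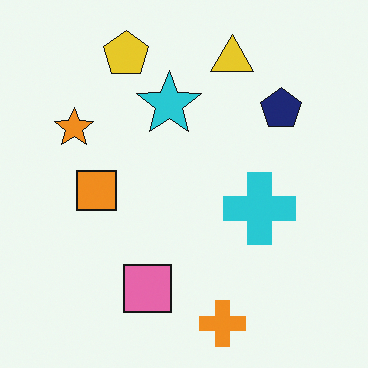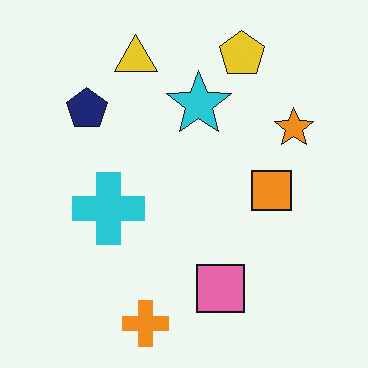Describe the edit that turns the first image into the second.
The transformation is: flipped horizontally (left ↔ right).

The orange star is in the left of the first image and the right of the second — shapes on opposite sides of the vertical midline have swapped in a mirror flip.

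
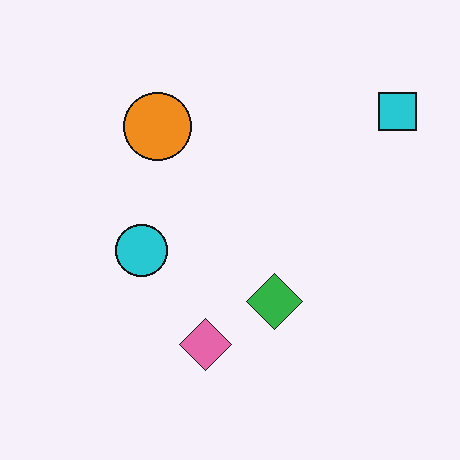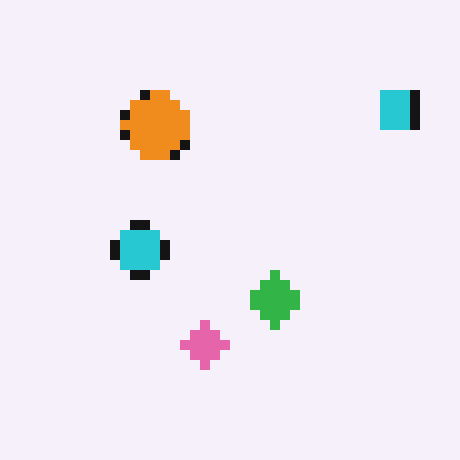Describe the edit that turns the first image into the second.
It was coarsely pixelated.

Shapes are reduced to large square blocks; fine edges and outlines are lost — a downscale-then-upscale (mosaic) effect.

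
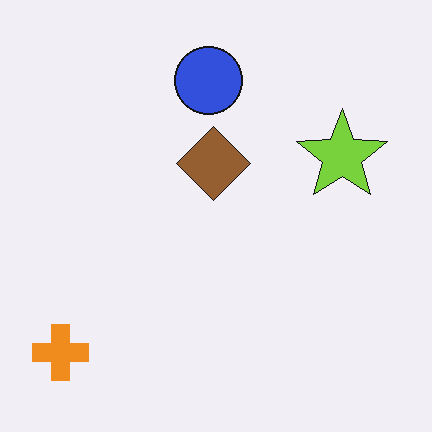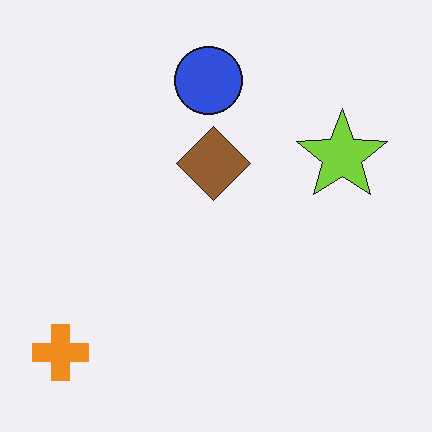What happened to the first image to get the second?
The second image is the first given moderate JPEG compression.

Blocky 8×8 compression artifacts appear around shape edges and the flat background shows ringing — characteristic JPEG degradation.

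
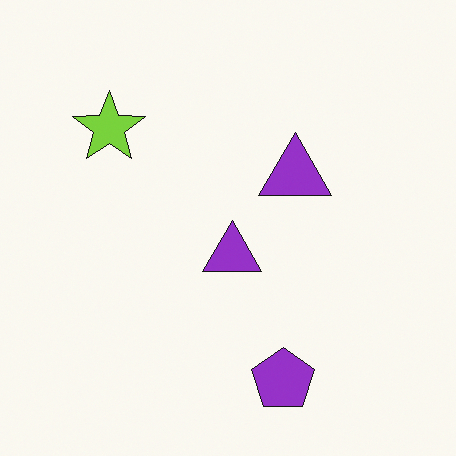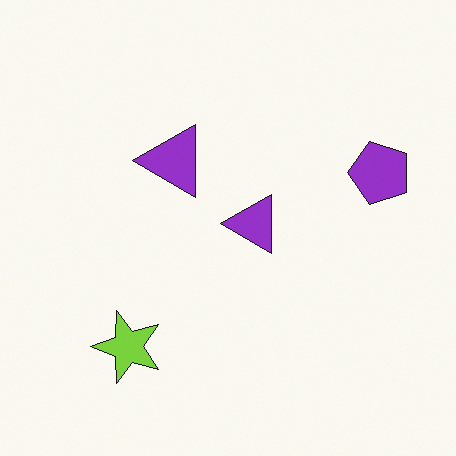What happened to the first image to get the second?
This is the original image rotated 90° counter-clockwise.

The purple pentagon sits in the bottom of the first image and the right of the second — consistent with a whole-image 90° counter-clockwise rotation.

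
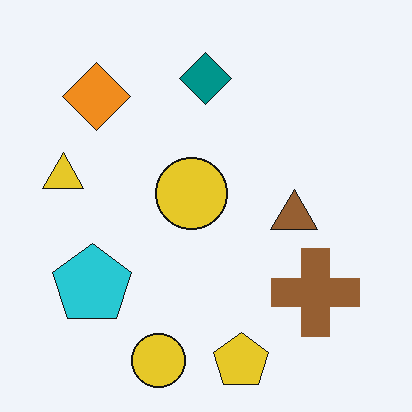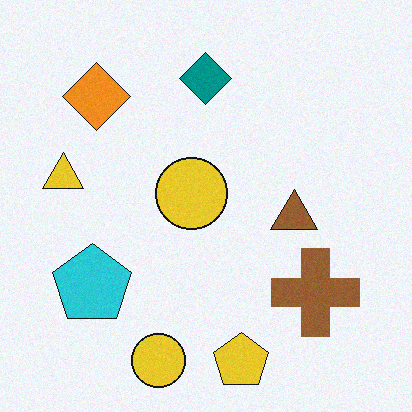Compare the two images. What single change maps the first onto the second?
It was degraded with light additive noise.

Random speckle covers the whole image, including the flat background.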